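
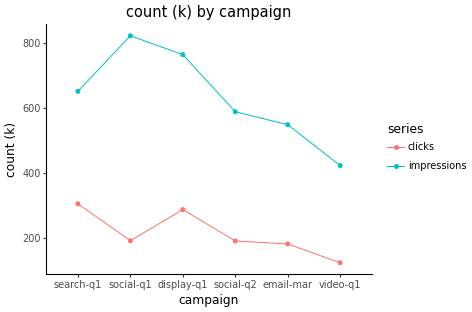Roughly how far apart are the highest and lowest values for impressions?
≈ 400

Max social-q1 ≈ 800, min video-q1 ≈ 400; range ≈ 400.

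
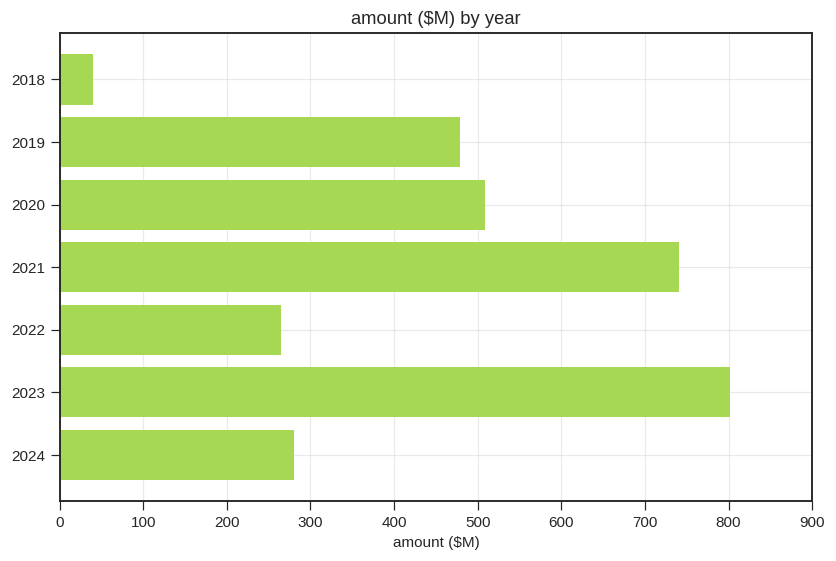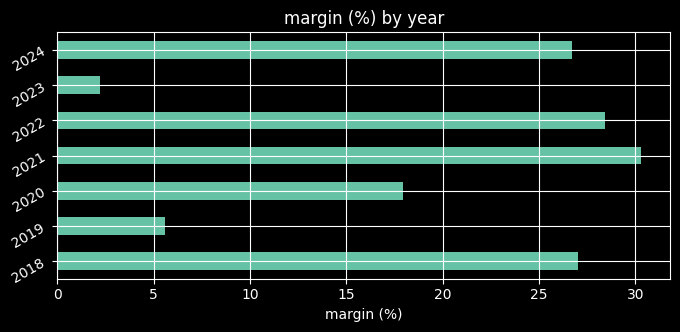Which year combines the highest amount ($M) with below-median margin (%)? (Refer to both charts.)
2023

Chart 2 median margin (%) ≈ 25; below-median years: 2019, 2020, 2023. Among those, 2023 has the highest amount ($M) (≈ 800).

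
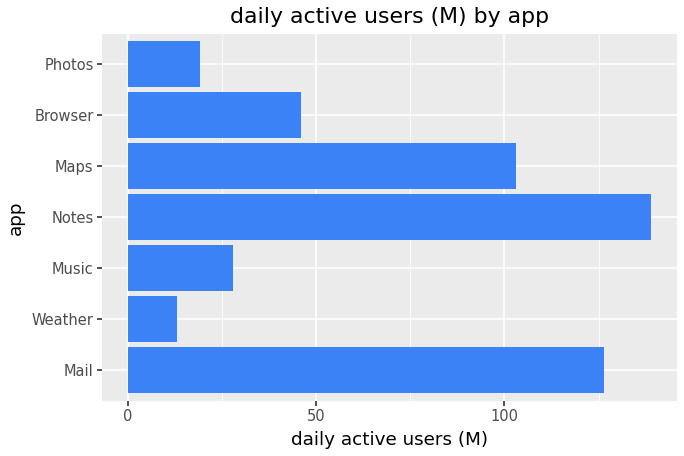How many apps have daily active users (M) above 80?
3

Above 80: Mail, Notes, Maps.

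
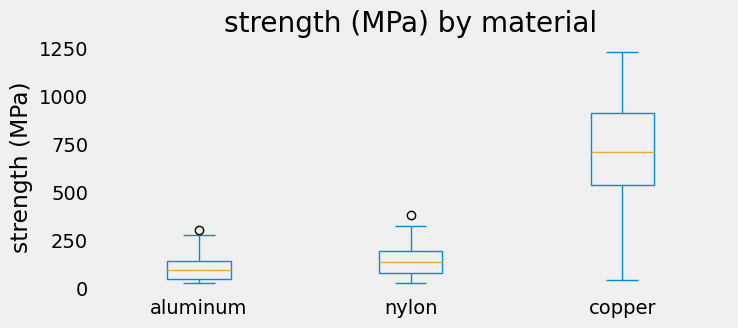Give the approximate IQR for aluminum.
Q3 ≈ 100, Q1 ≈ 0; IQR ≈ 100.

≈ 100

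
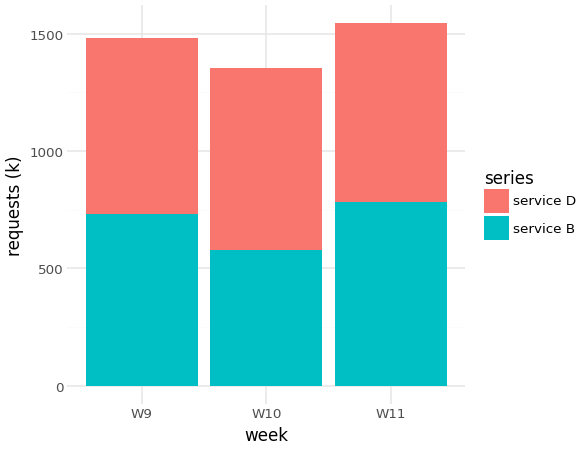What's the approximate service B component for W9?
≈ 800

service B top ≈ 800, bottom ≈ 0; segment ≈ 800.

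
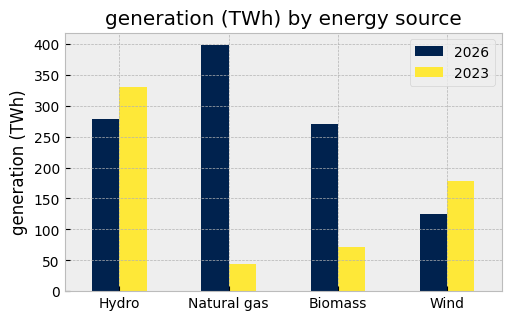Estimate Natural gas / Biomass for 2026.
Natural gas ≈ 400, Biomass ≈ 250; 400/250 ≈ 1.6.

≈ 1.6×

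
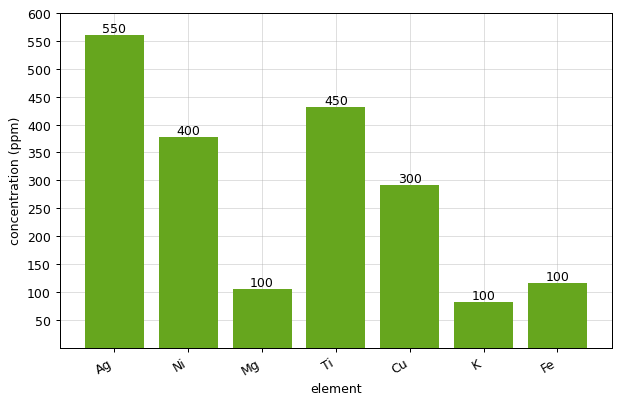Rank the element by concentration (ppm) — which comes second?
Top 3: Ag ≈ 550, Ti ≈ 450, Ni ≈ 400.

Ti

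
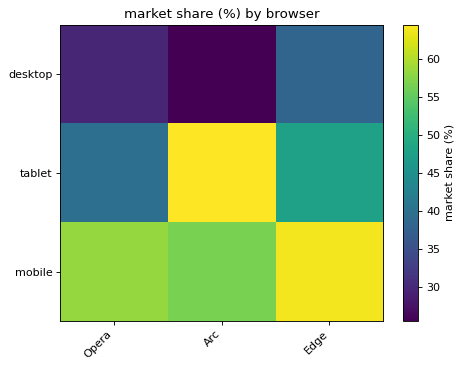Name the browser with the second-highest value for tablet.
Top 3 for tablet: Arc ≈ 65, Edge ≈ 50, Opera ≈ 40.

Edge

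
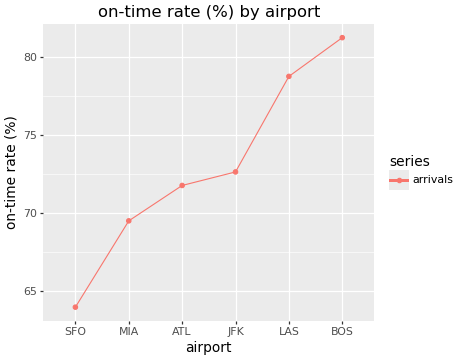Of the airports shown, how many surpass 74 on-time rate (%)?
Above 74: LAS, BOS.

2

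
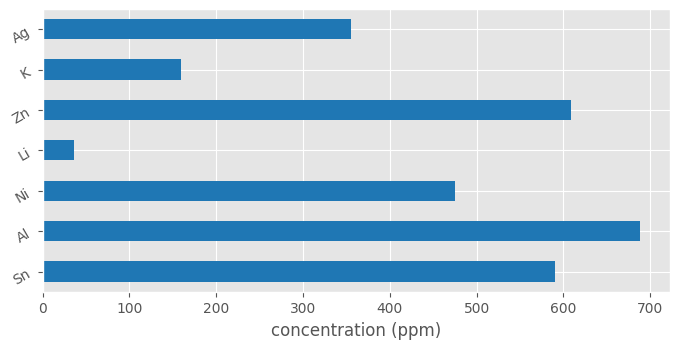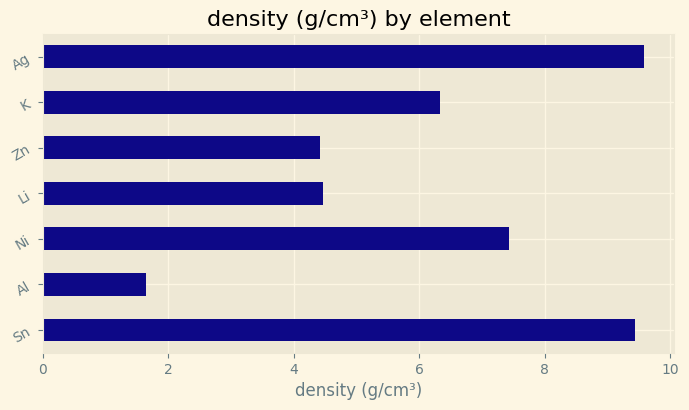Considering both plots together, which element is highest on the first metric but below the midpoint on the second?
Chart 2 median density (g/cm³) ≈ 6; below-median elements: Al, Li, Zn. Among those, Al has the highest concentration (ppm) (≈ 700).

Al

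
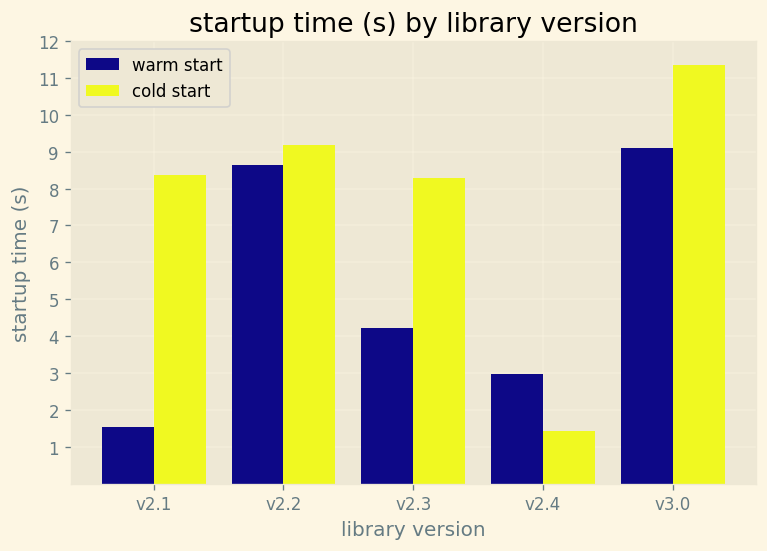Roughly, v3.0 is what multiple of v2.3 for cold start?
v3.0 ≈ 11, v2.3 ≈ 8; 11/8 ≈ 1.38.

≈ 1.38×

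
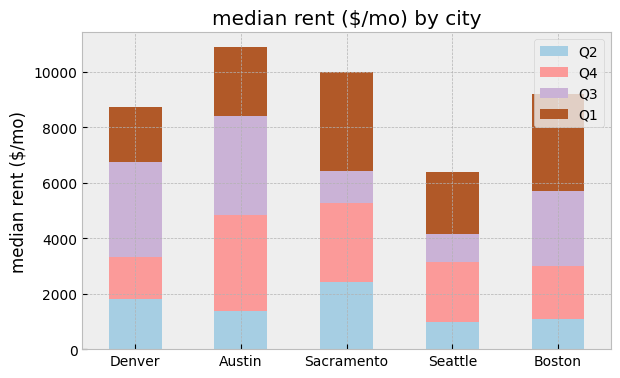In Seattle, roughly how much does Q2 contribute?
≈ 1000

Q2 top ≈ 1000, bottom ≈ 0; segment ≈ 1000.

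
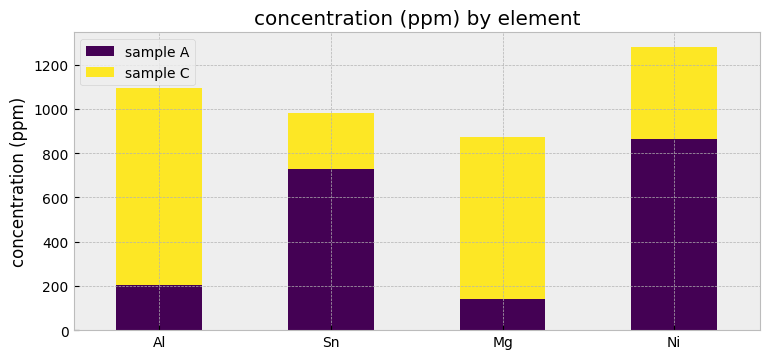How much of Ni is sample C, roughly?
≈ 400

sample C top ≈ 1200, bottom ≈ 800; segment ≈ 400.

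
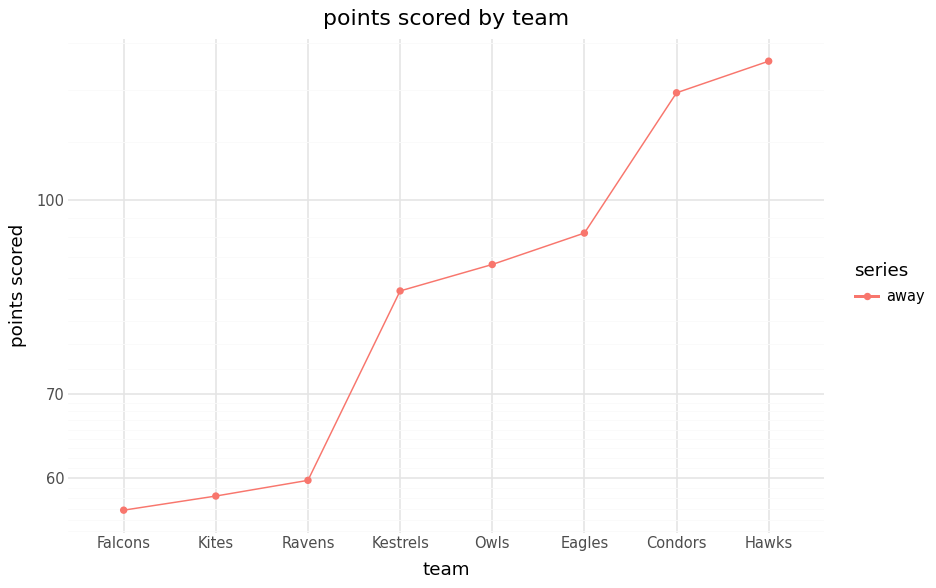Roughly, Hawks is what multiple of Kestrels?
Hawks ≈ 130, Kestrels ≈ 80; 130/80 ≈ 1.62.

≈ 1.62×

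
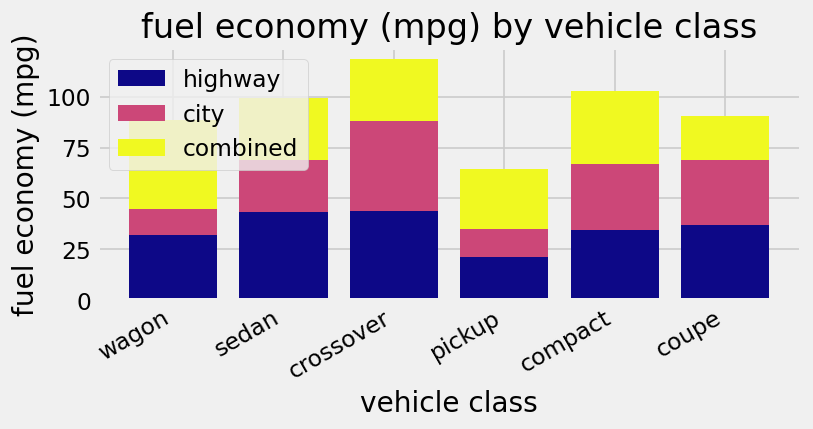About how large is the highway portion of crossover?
≈ 40

highway top ≈ 40, bottom ≈ 0; segment ≈ 40.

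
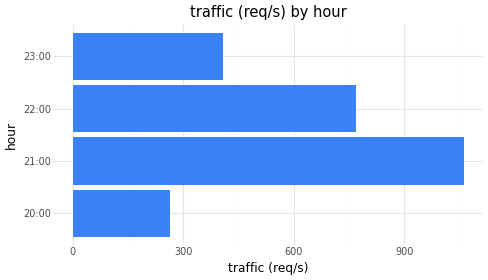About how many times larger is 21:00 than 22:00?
21:00 ≈ 1100, 22:00 ≈ 800; 1100/800 ≈ 1.38.

≈ 1.38×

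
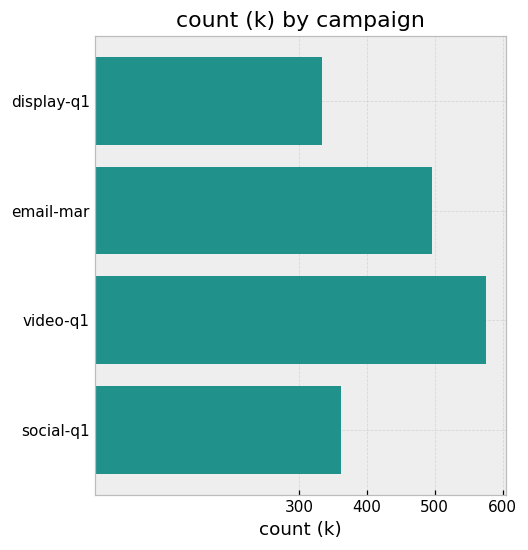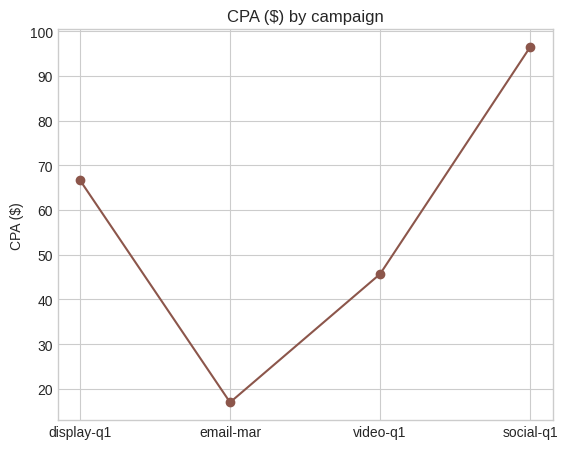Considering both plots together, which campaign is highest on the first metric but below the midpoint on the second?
Chart 2 median CPA ($) ≈ 60; below-median campaigns: email-mar, video-q1. Among those, video-q1 has the highest count (k) (≈ 600).

video-q1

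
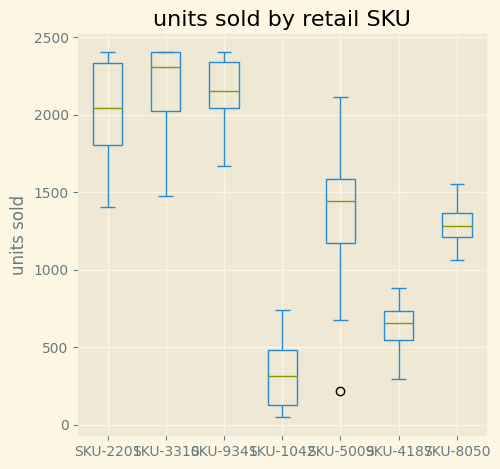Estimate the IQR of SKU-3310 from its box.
Q3 ≈ 2400, Q1 ≈ 2000; IQR ≈ 400.

≈ 400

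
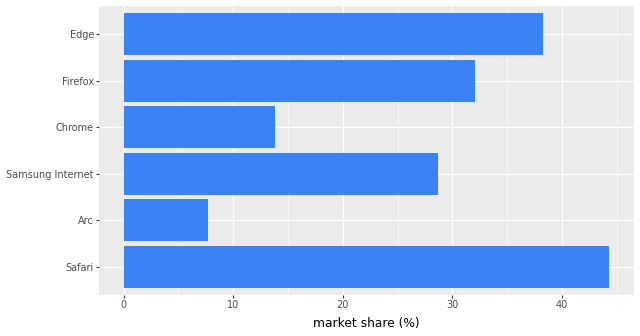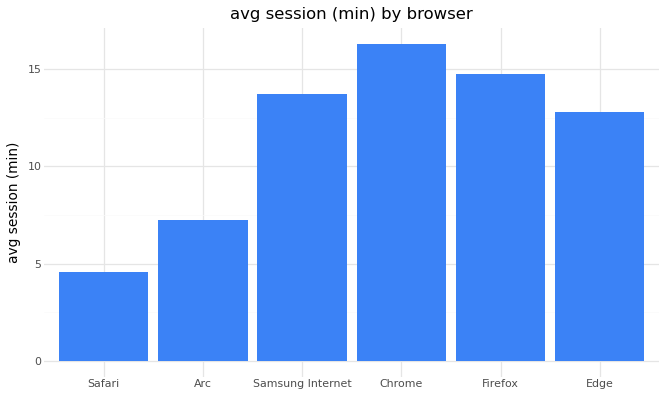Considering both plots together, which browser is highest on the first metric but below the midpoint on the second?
Chart 2 median avg session (min) ≈ 14; below-median browsers: Safari, Arc, Edge. Among those, Safari has the highest market share (%) (≈ 45).

Safari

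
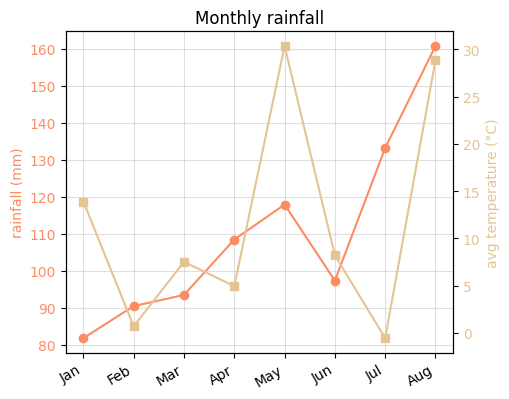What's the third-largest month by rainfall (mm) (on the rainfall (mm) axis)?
May

Top 4 (on the rainfall (mm) axis): Aug ≈ 160, Jul ≈ 130, May ≈ 120, Apr ≈ 110.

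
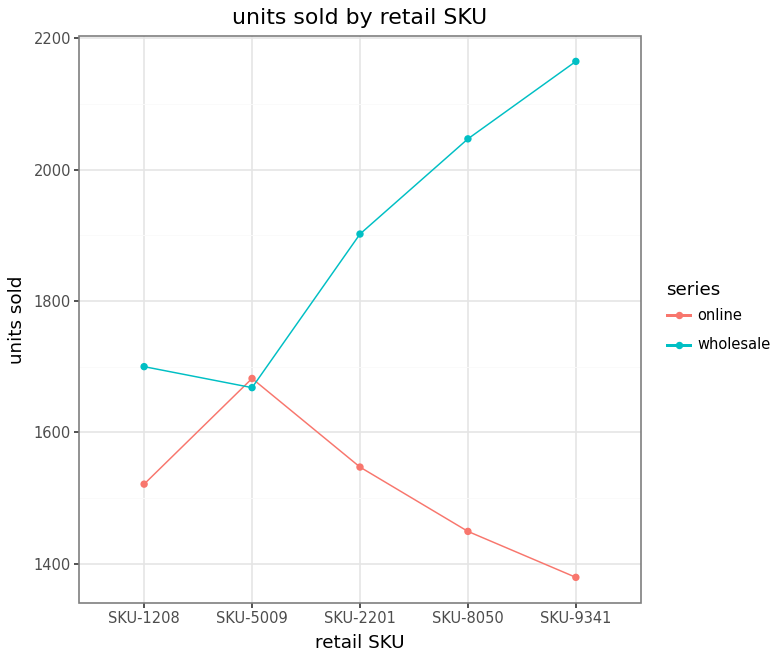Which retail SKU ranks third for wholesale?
SKU-2201

Top 4 for wholesale: SKU-9341 ≈ 2200, SKU-8050 ≈ 2000, SKU-2201 ≈ 1900, SKU-1208 ≈ 1700.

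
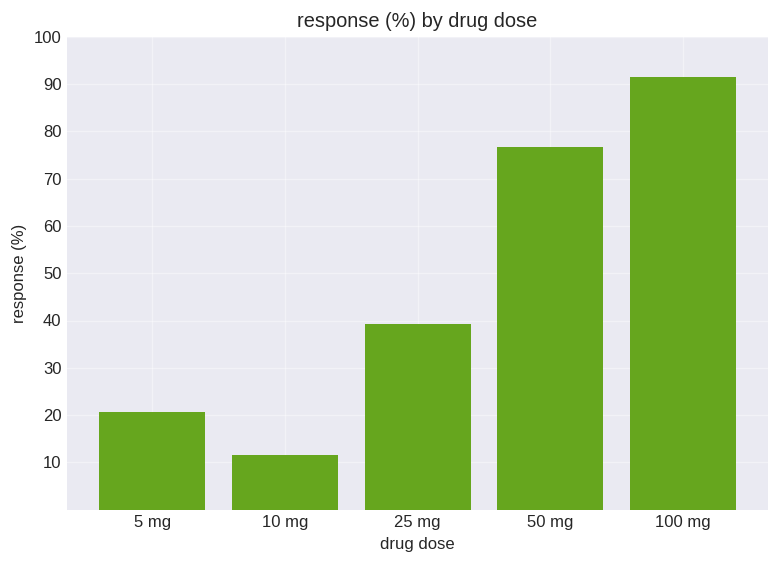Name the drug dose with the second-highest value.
50 mg

Top 3: 100 mg ≈ 90, 50 mg ≈ 80, 25 mg ≈ 40.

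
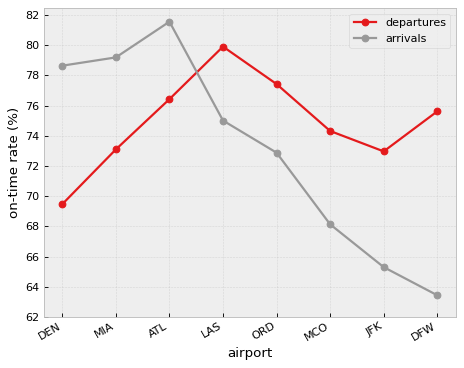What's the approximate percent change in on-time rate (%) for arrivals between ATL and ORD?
≈ -12.2%

ATL ≈ 82, ORD ≈ 72; (72 − 82) / 82 ≈ -12.2%.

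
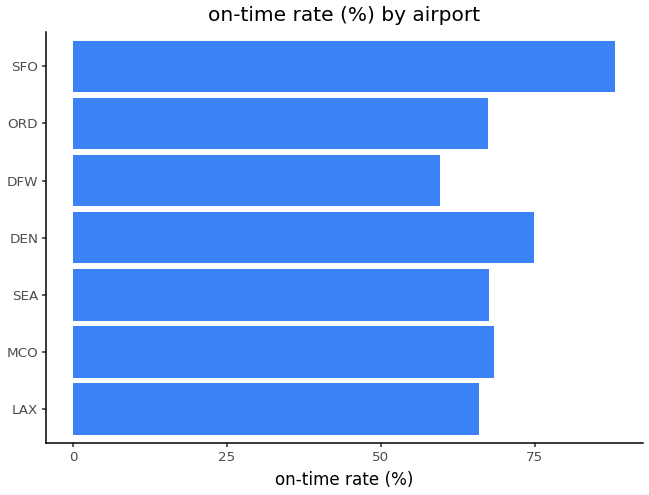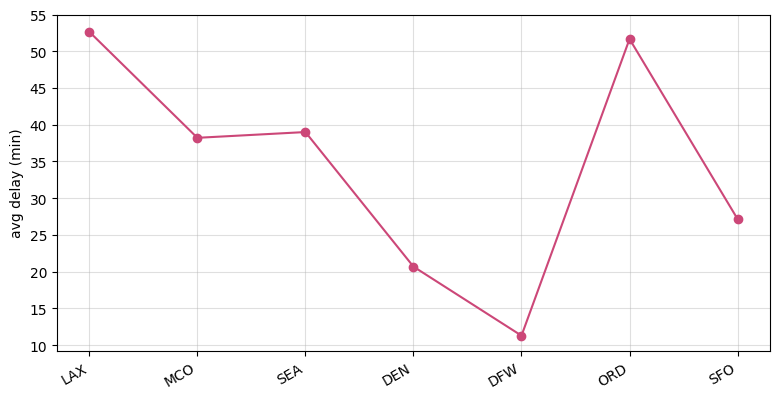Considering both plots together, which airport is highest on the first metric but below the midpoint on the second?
SFO

Chart 2 median avg delay (min) ≈ 40; below-median airports: DEN, DFW, SFO. Among those, SFO has the highest on-time rate (%) (≈ 90).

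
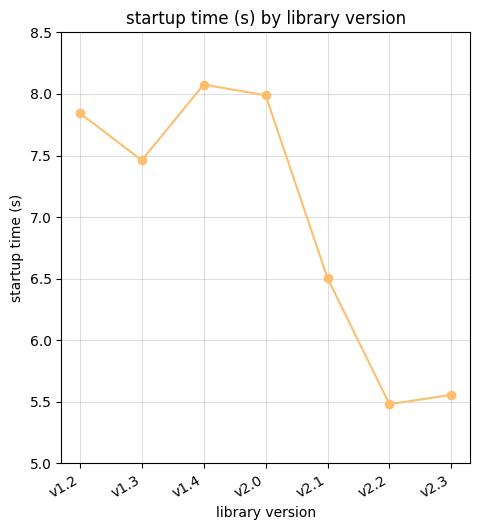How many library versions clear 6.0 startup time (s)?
5

Above 6.0: v1.2, v1.3, v1.4, v2.0, v2.1.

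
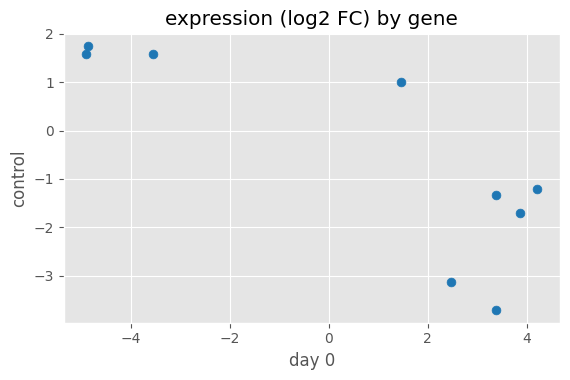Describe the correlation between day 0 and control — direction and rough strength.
Points are negatively correlated; strong (|r| ≈ 0.8).

negative, strong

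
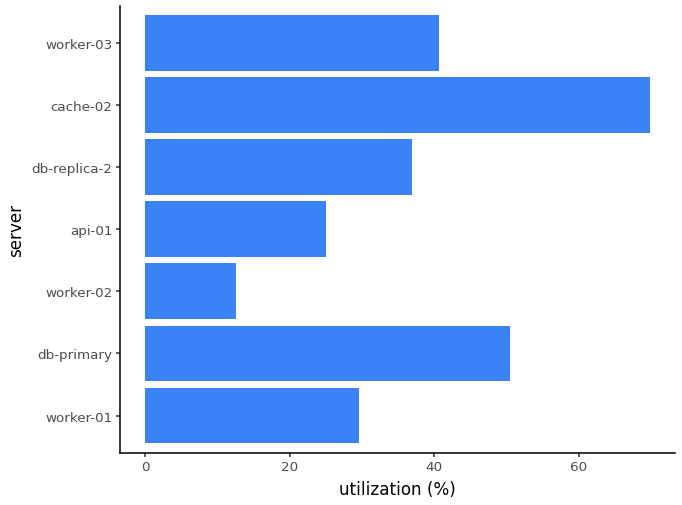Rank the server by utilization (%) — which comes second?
Top 3: cache-02 ≈ 70, db-primary ≈ 50, worker-03 ≈ 40.

db-primary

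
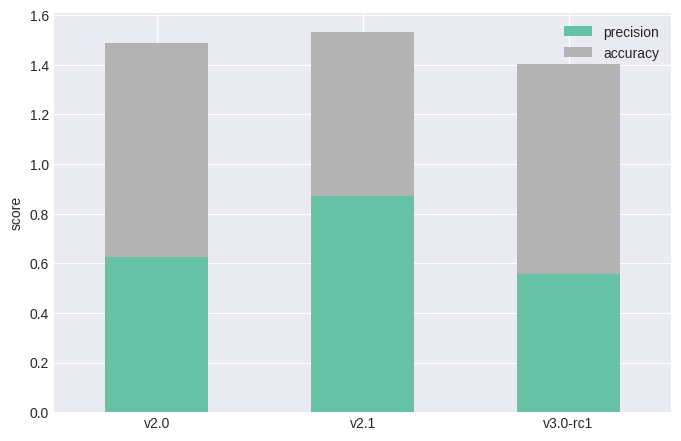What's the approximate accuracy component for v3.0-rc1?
≈ 0.8

accuracy top ≈ 1.4, bottom ≈ 0.6; segment ≈ 0.8.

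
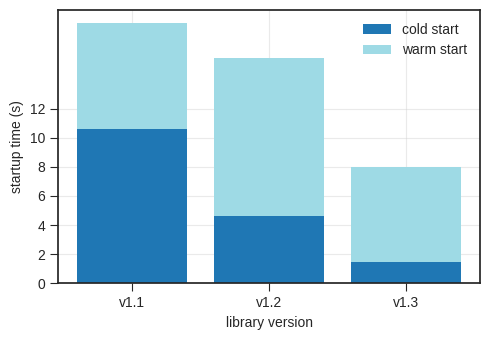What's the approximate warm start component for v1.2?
warm start top ≈ 16, bottom ≈ 4; segment ≈ 12.

≈ 12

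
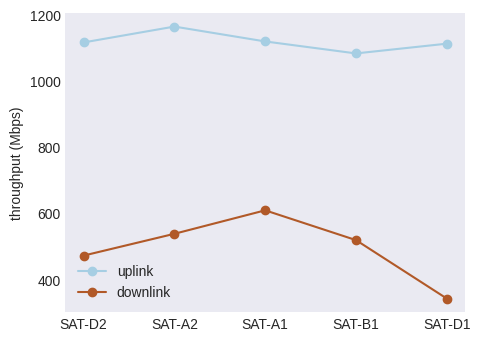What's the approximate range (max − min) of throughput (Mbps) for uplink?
≈ 100

Max SAT-A2 ≈ 1200, min SAT-B1 ≈ 1100; range ≈ 100.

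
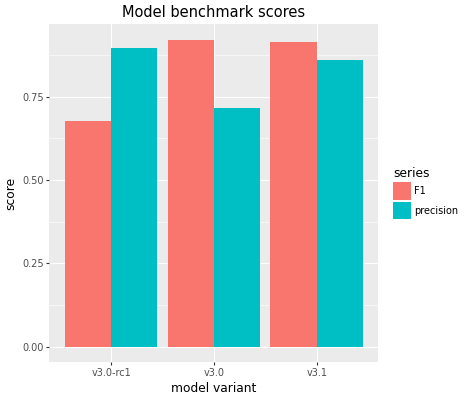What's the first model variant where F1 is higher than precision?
v3.0-rc1: F1 ≈ 0.7 vs precision ≈ 0.9 (not yet); v3.0: F1 ≈ 0.9 vs precision ≈ 0.7 (first crossover).

v3.0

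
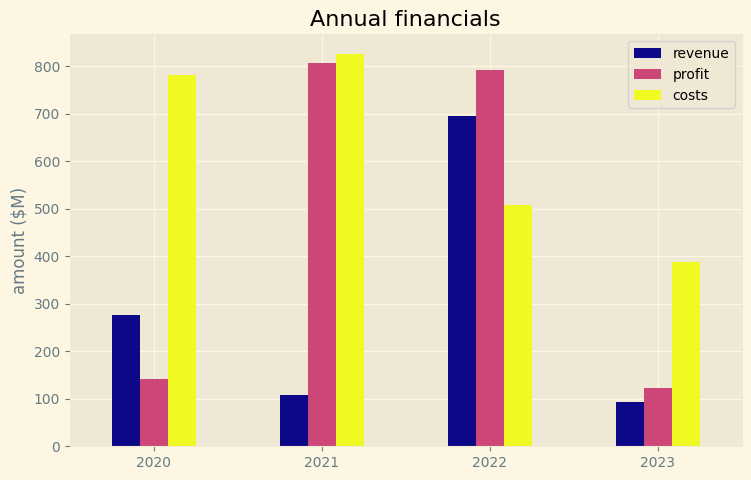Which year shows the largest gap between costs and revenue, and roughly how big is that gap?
2021: costs ≈ 800, revenue ≈ 100 → gap ≈ 700. Next-largest (2020) is only ≈ 500.

2021, ≈ 700 $M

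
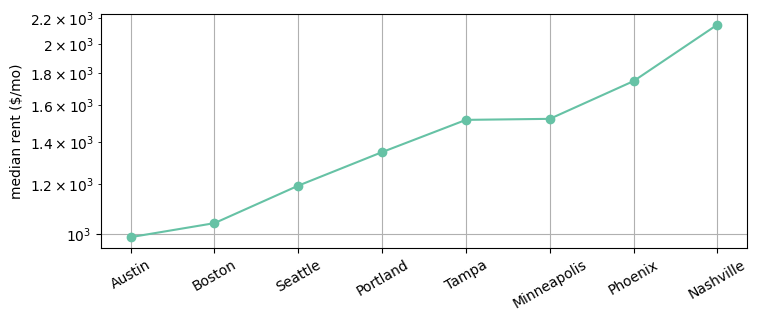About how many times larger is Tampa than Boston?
Tampa ≈ 1500, Boston ≈ 1000; 1500/1000 ≈ 1.5.

≈ 1.5×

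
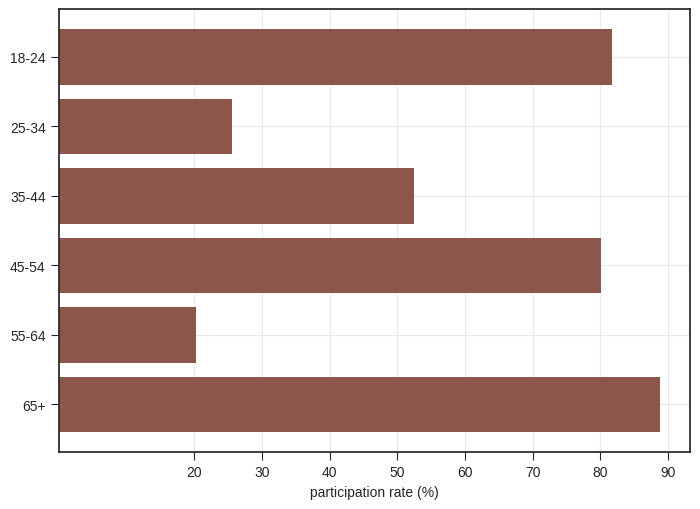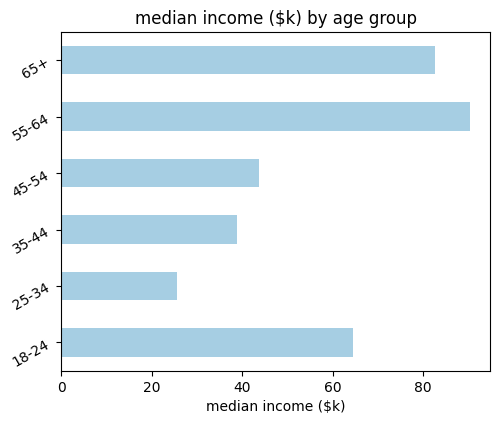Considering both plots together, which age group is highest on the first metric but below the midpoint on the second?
Chart 2 median median income ($k) ≈ 50; below-median age groups: 25-34, 35-44, 45-54. Among those, 45-54 has the highest participation rate (%) (≈ 80).

45-54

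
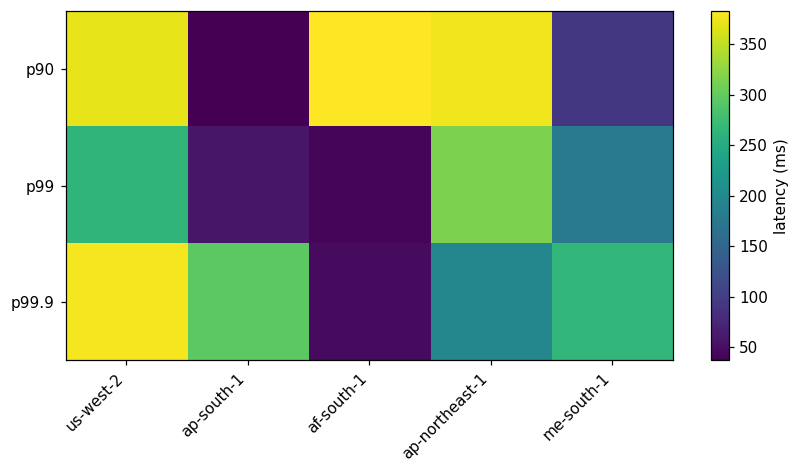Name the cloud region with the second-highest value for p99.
us-west-2

Top 3 for p99: ap-northeast-1 ≈ 300, us-west-2 ≈ 250, me-south-1 ≈ 200.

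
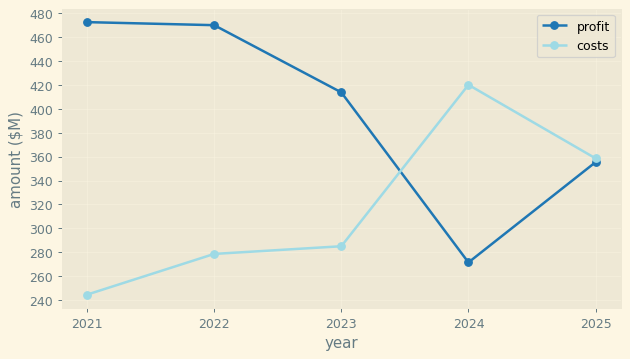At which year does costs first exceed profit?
2024

2023: costs ≈ 280 vs profit ≈ 420 (not yet); 2024: costs ≈ 420 vs profit ≈ 280 (first crossover).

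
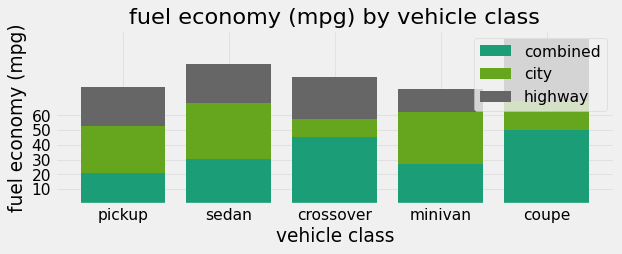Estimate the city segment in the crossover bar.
≈ 10

city top ≈ 60, bottom ≈ 50; segment ≈ 10.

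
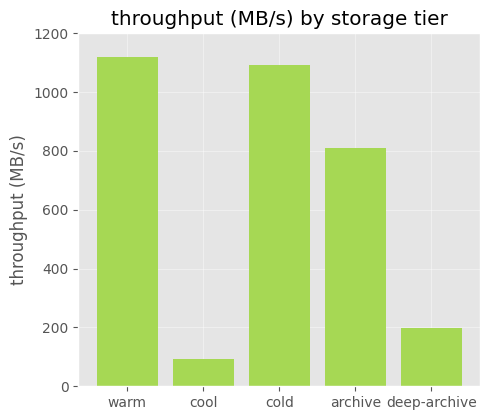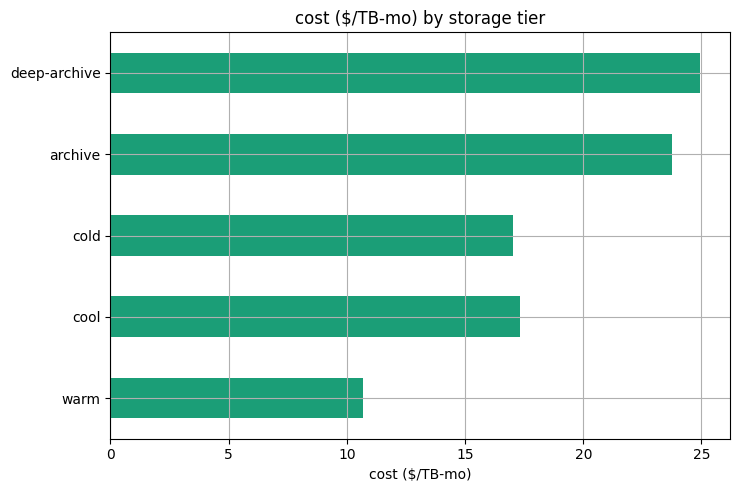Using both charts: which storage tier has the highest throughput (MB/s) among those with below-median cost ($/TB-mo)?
Chart 2 median cost ($/TB-mo) ≈ 15; below-median storage tiers: warm, cold. Among those, warm has the highest throughput (MB/s) (≈ 1200).

warm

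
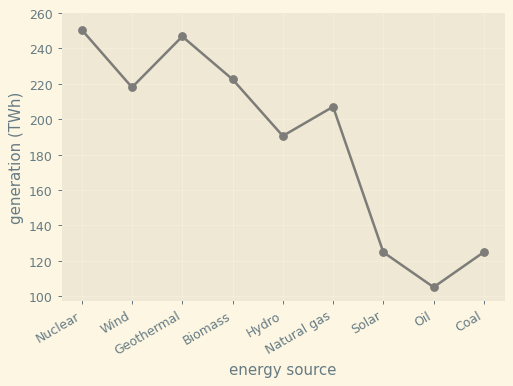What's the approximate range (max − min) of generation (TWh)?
Max Nuclear ≈ 260, min Oil ≈ 100; range ≈ 160.

≈ 160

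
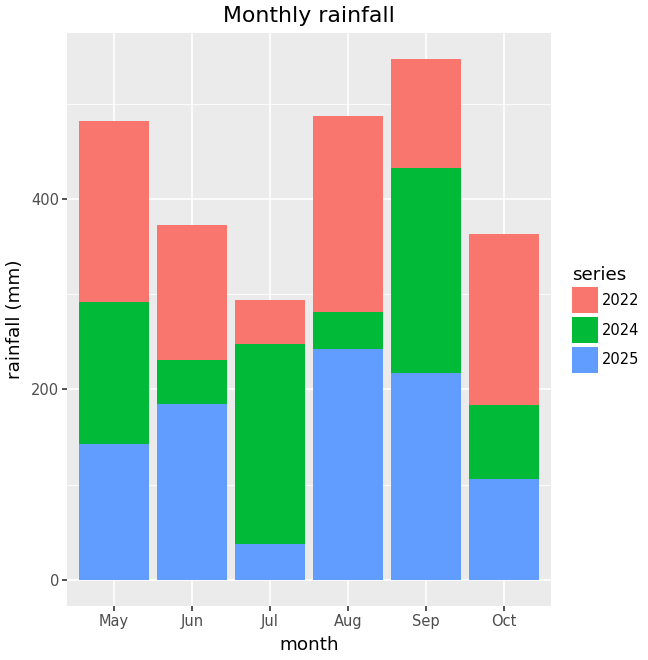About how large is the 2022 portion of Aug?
≈ 200

2022 top ≈ 500, bottom ≈ 300; segment ≈ 200.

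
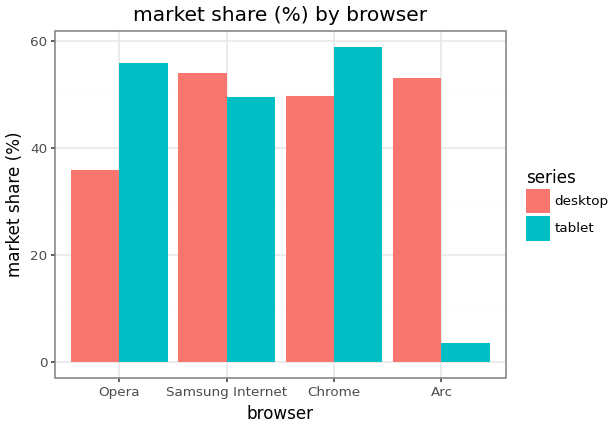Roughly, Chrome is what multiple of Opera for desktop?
Chrome ≈ 50, Opera ≈ 35; 50/35 ≈ 1.43.

≈ 1.43×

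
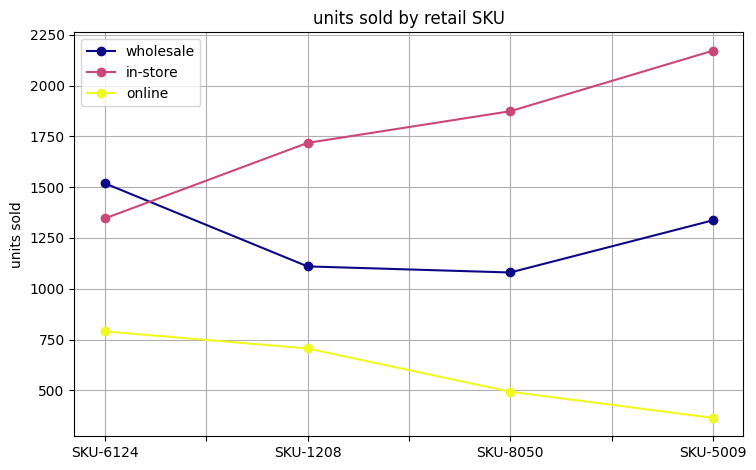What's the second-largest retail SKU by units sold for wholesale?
Top 3 for wholesale: SKU-6124 ≈ 1600, SKU-5009 ≈ 1400, SKU-1208 ≈ 1200.

SKU-5009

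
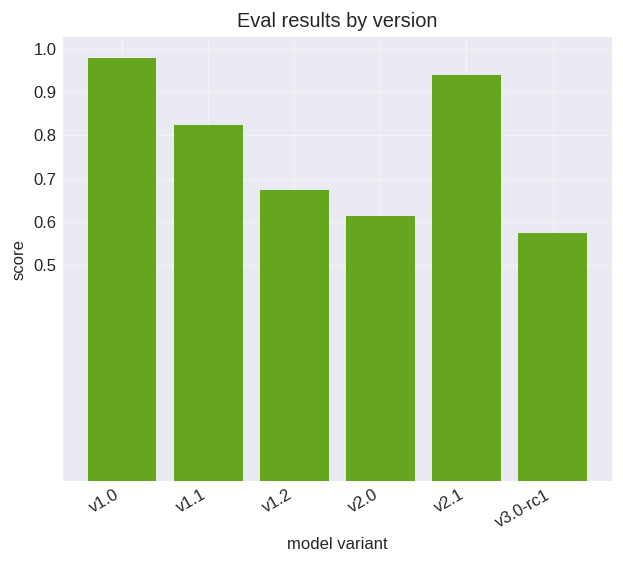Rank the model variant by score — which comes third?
Top 4: v1.0 ≈ 1.0, v2.1 ≈ 0.9, v1.1 ≈ 0.8, v1.2 ≈ 0.7.

v1.1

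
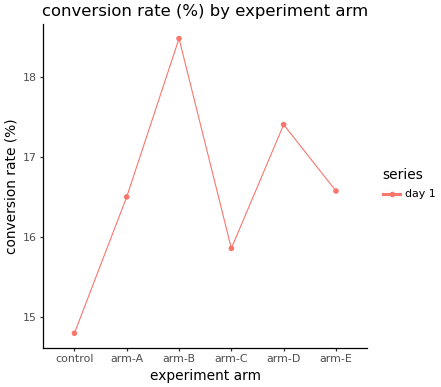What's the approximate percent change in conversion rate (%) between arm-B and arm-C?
arm-B ≈ 18.5, arm-C ≈ 16.0; (16.0 − 18.5) / 18.5 ≈ -13.5%.

≈ -13.5%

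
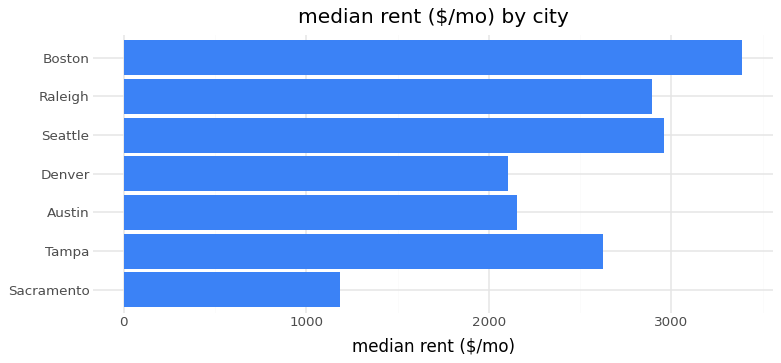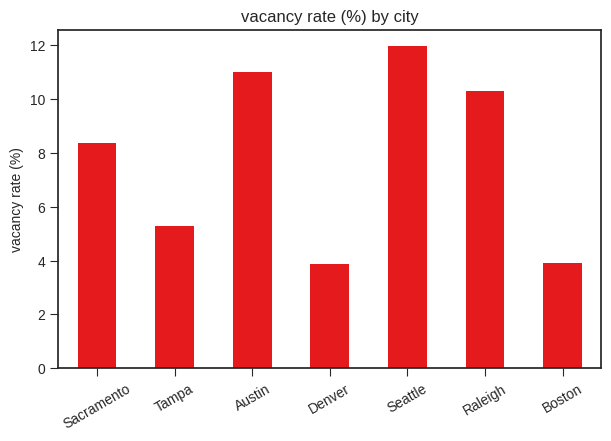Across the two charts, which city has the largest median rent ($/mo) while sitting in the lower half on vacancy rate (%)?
Boston

Chart 2 median vacancy rate (%) ≈ 8; below-median cities: Tampa, Denver, Boston. Among those, Boston has the highest median rent ($/mo) (≈ 3500).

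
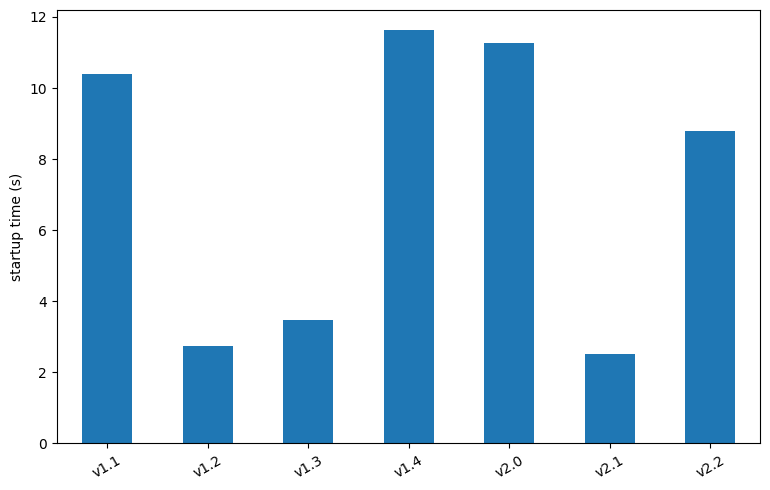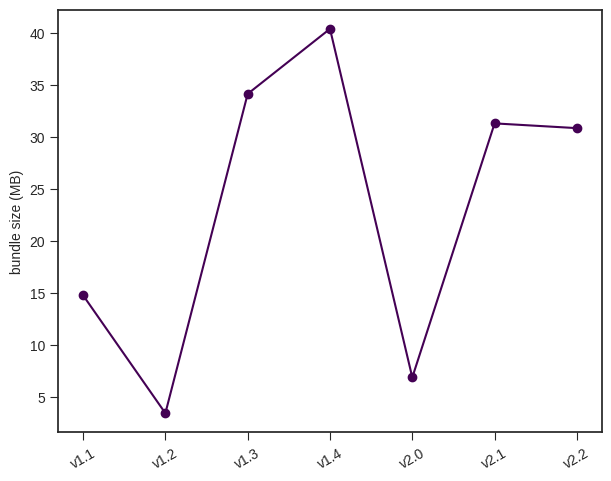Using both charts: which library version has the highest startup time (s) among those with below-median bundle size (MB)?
Chart 2 median bundle size (MB) ≈ 30; below-median library versions: v1.1, v1.2, v2.0. Among those, v2.0 has the highest startup time (s) (≈ 12).

v2.0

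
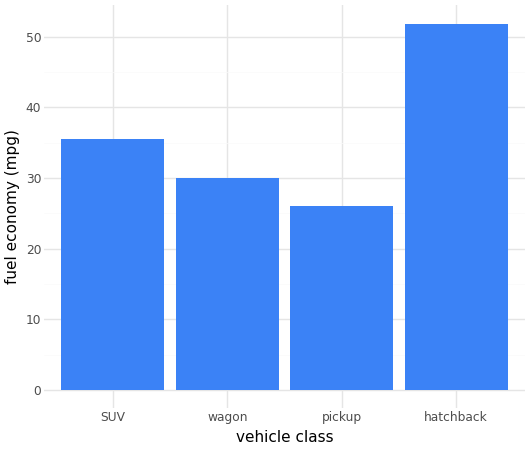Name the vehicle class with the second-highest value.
Top 3: hatchback ≈ 50, SUV ≈ 35, wagon ≈ 30.

SUV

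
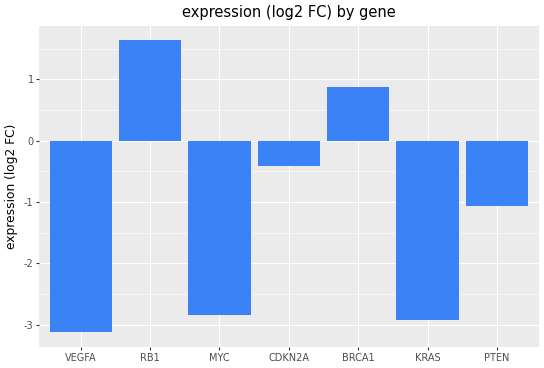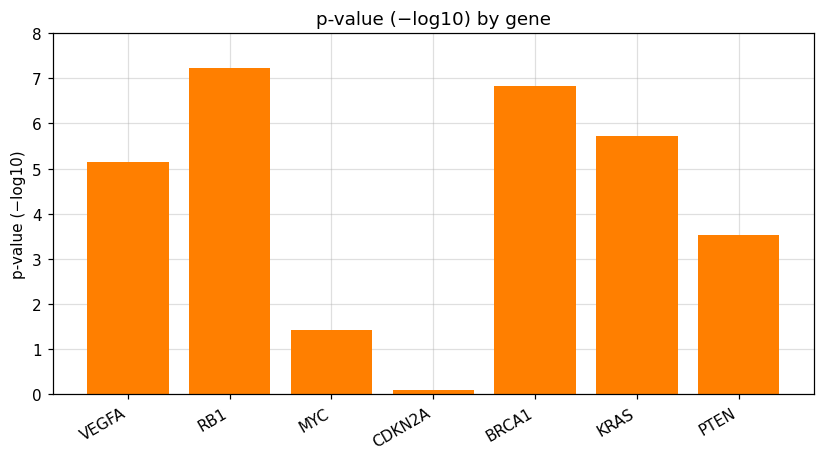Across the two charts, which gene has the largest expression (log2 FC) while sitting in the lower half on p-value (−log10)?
Chart 2 median p-value (−log10) ≈ 5; below-median genes: MYC, CDKN2A, PTEN. Among those, CDKN2A has the highest expression (log2 FC) (≈ -0.4).

CDKN2A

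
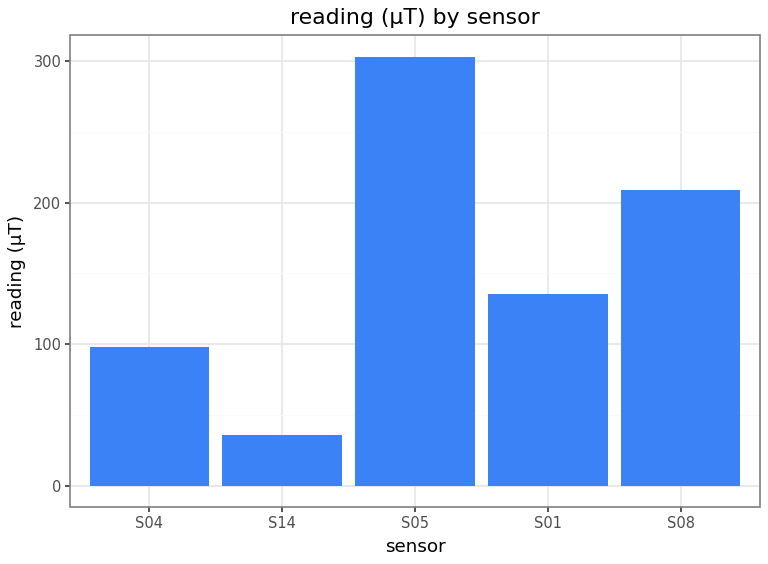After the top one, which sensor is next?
Top 3: S05 ≈ 300, S08 ≈ 200, S01 ≈ 150.

S08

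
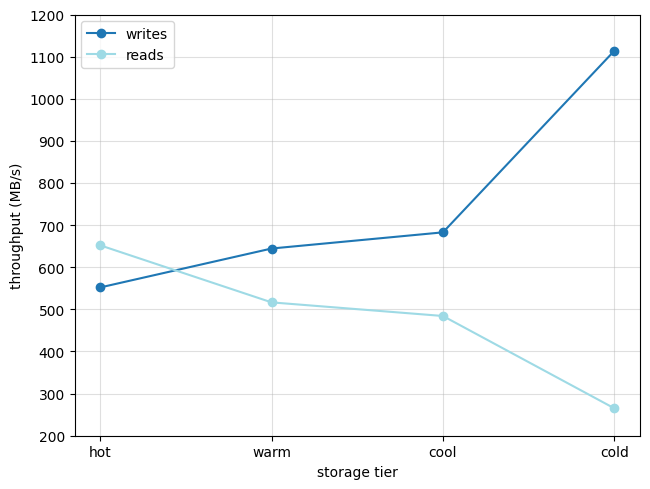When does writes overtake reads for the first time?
warm

hot: writes ≈ 600 vs reads ≈ 700 (not yet); warm: writes ≈ 600 vs reads ≈ 500 (first crossover).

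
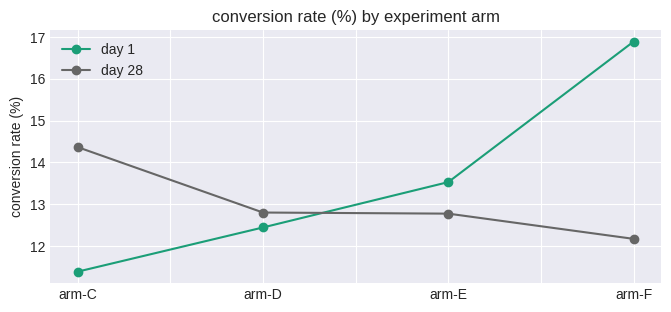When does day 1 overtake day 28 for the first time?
arm-D: day 1 ≈ 12.5 vs day 28 ≈ 13.0 (not yet); arm-E: day 1 ≈ 13.5 vs day 28 ≈ 13.0 (first crossover).

arm-E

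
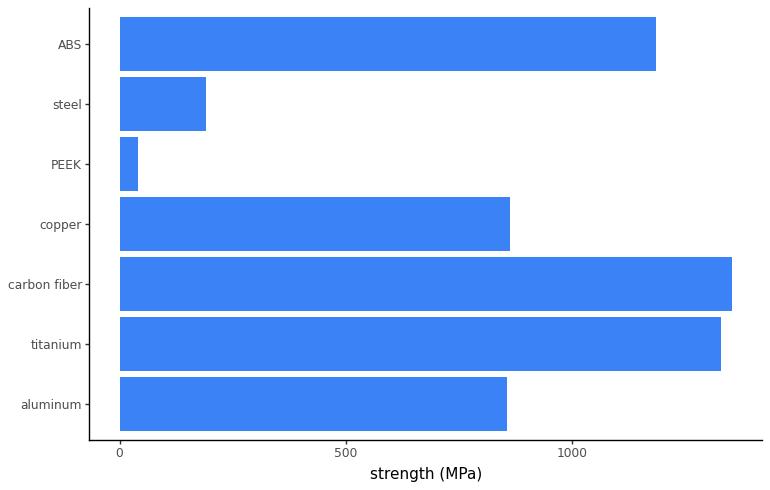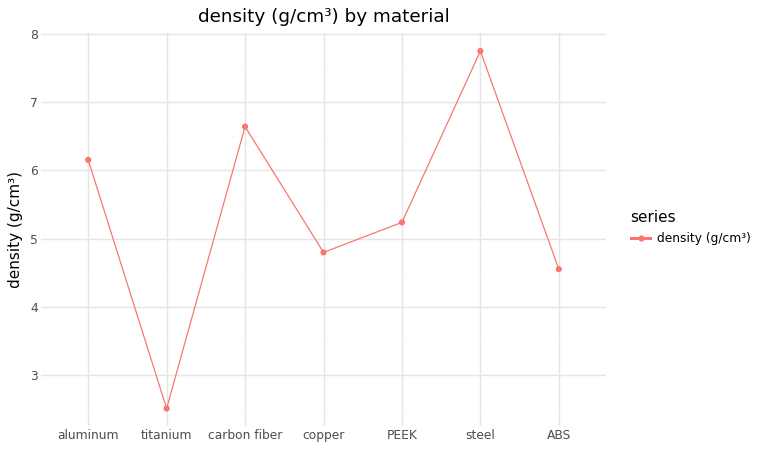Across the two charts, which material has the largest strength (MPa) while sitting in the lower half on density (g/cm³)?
titanium

Chart 2 median density (g/cm³) ≈ 5; below-median materials: titanium, copper, ABS. Among those, titanium has the highest strength (MPa) (≈ 1400).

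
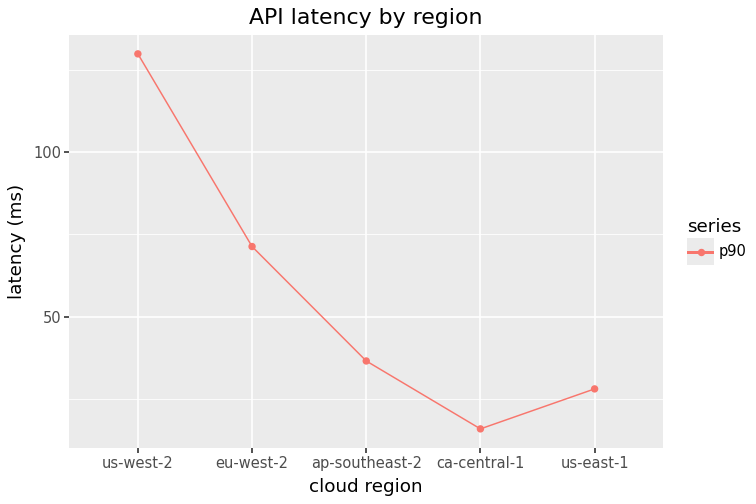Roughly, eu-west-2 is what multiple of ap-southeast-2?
eu-west-2 ≈ 70, ap-southeast-2 ≈ 40; 70/40 ≈ 1.75.

≈ 1.75×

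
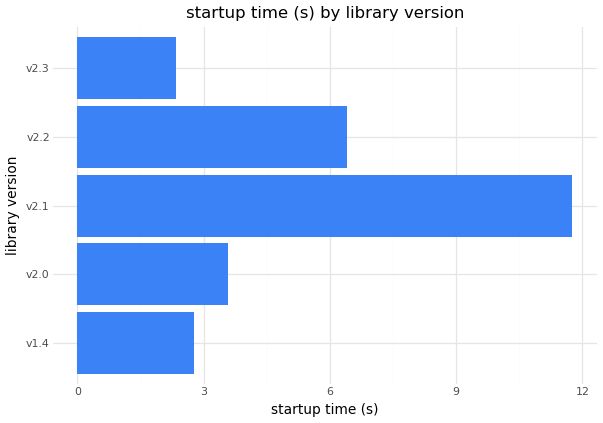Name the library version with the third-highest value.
v2.0

Top 4: v2.1 ≈ 12, v2.2 ≈ 6, v2.0 ≈ 4, v1.4 ≈ 3.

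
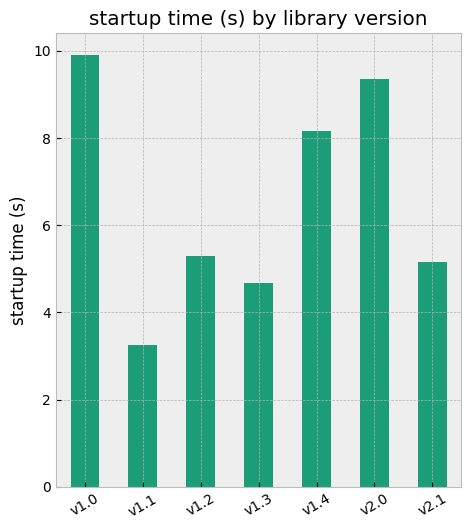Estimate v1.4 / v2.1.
≈ 1.6×

v1.4 ≈ 8, v2.1 ≈ 5; 8/5 ≈ 1.6.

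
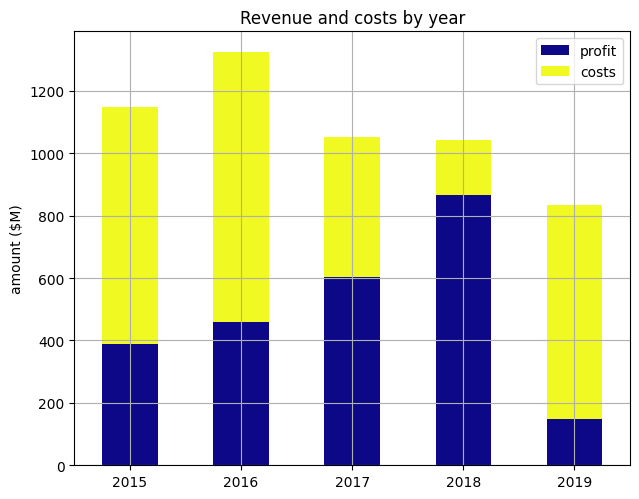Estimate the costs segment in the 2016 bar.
costs top ≈ 1400, bottom ≈ 400; segment ≈ 1000.

≈ 1000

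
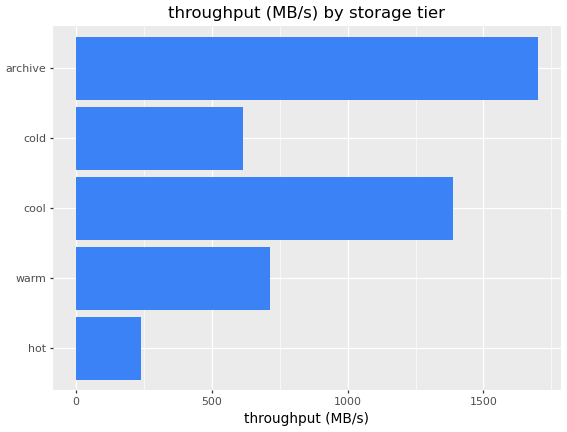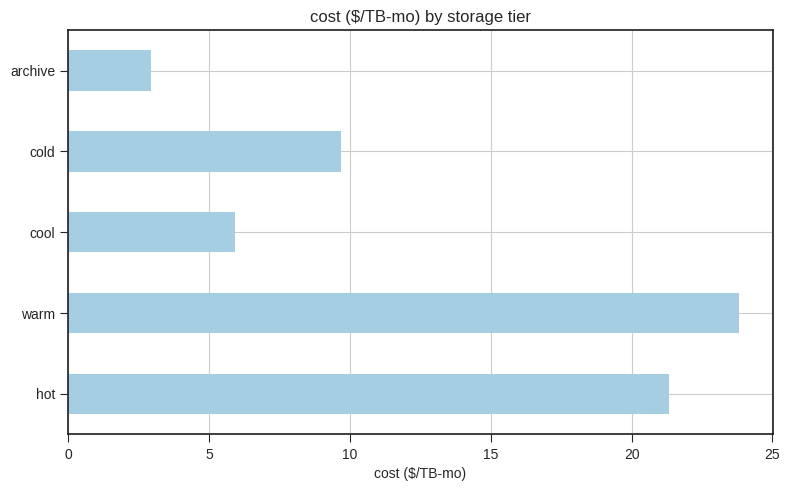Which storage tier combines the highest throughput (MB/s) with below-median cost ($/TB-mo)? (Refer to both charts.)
archive

Chart 2 median cost ($/TB-mo) ≈ 10; below-median storage tiers: cool, archive. Among those, archive has the highest throughput (MB/s) (≈ 1800).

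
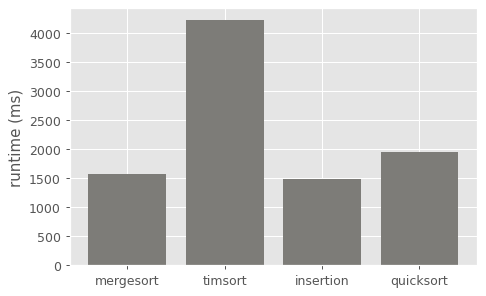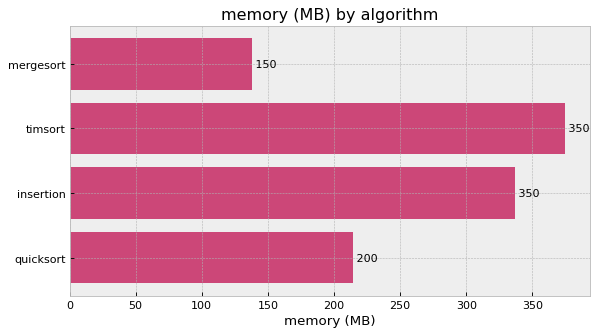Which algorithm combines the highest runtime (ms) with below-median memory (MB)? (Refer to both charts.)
Chart 2 median memory (MB) ≈ 300; below-median algorithms: mergesort, quicksort. Among those, quicksort has the highest runtime (ms) (≈ 2000).

quicksort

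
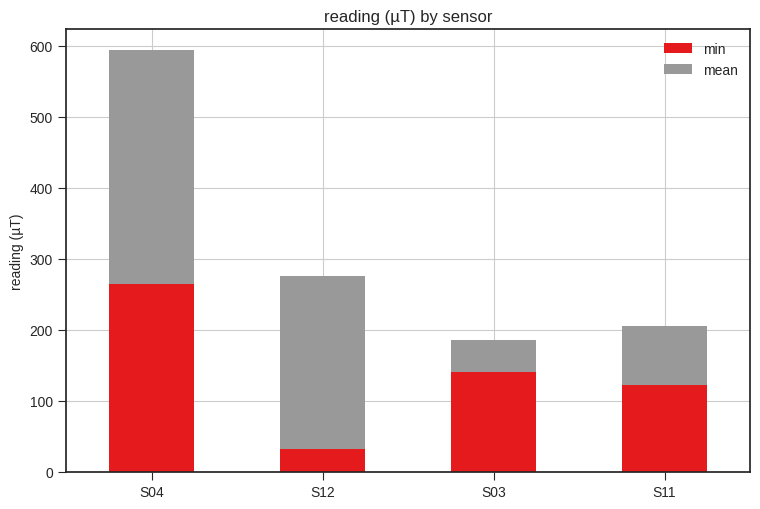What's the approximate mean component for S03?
mean top ≈ 200, bottom ≈ 150; segment ≈ 50.

≈ 50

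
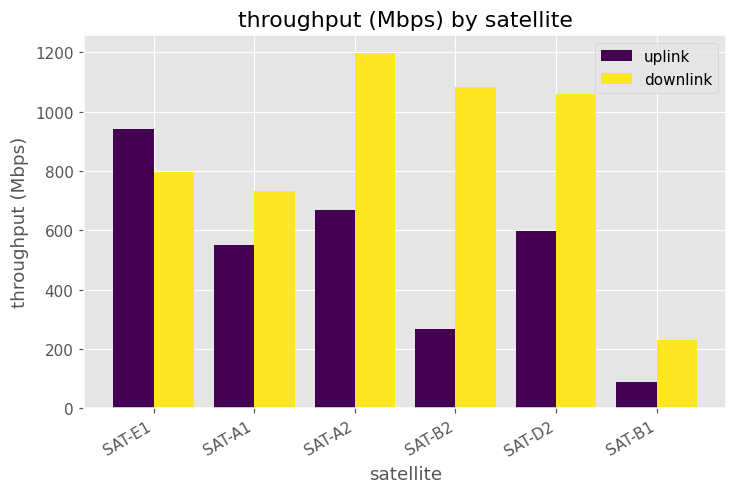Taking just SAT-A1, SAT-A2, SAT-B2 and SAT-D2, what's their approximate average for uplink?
≈ 525

(500 + 700 + 300 + 600) / 4 ≈ 525.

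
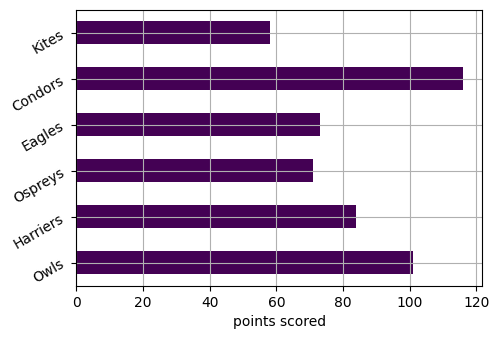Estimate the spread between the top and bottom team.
Max Condors ≈ 120, min Kites ≈ 60; range ≈ 60.

≈ 60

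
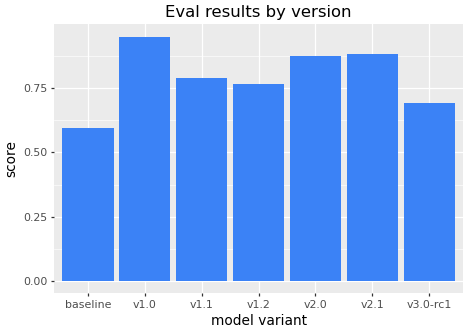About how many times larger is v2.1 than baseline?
≈ 1.5×

v2.1 ≈ 0.9, baseline ≈ 0.6; 0.9/0.6 ≈ 1.5.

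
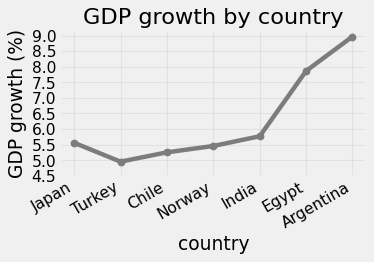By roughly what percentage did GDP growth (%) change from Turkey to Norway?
Turkey ≈ 5.0, Norway ≈ 5.5; (5.5 − 5.0) / 5.0 ≈ +10%.

≈ +10%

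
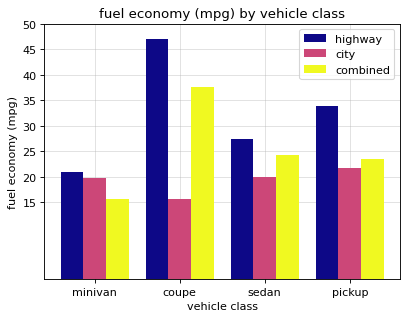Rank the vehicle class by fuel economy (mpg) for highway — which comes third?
Top 4 for highway: coupe ≈ 45, pickup ≈ 35, sedan ≈ 25, minivan ≈ 20.

sedan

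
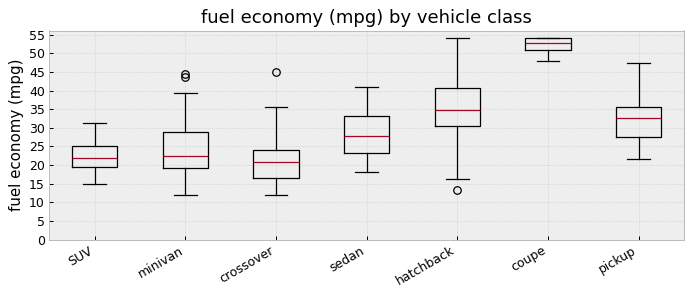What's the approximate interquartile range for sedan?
Q3 ≈ 35, Q1 ≈ 25; IQR ≈ 10.

≈ 10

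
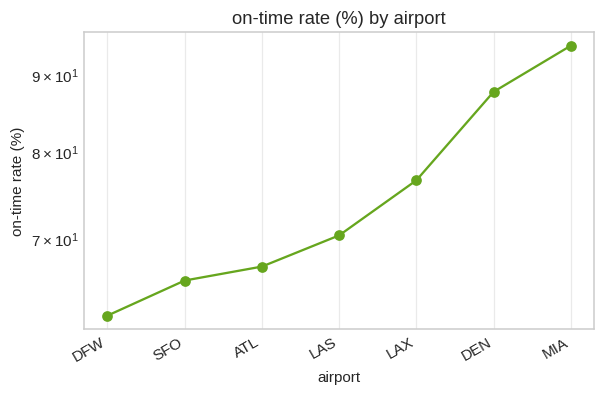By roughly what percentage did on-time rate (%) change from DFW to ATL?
≈ +8.3%

DFW ≈ 60, ATL ≈ 65; (65 − 60) / 60 ≈ +8.3%.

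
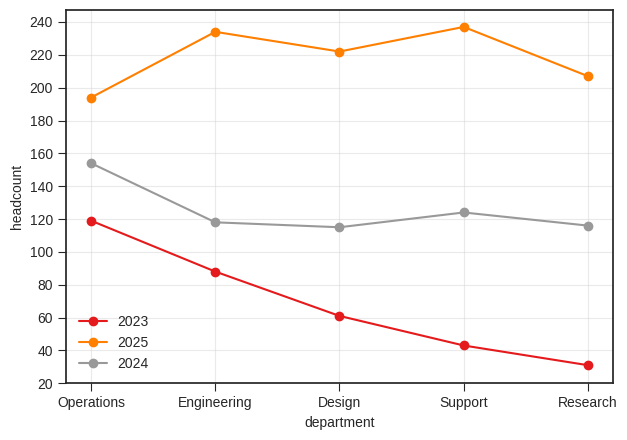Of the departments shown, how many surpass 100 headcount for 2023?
Above 100: Operations.

1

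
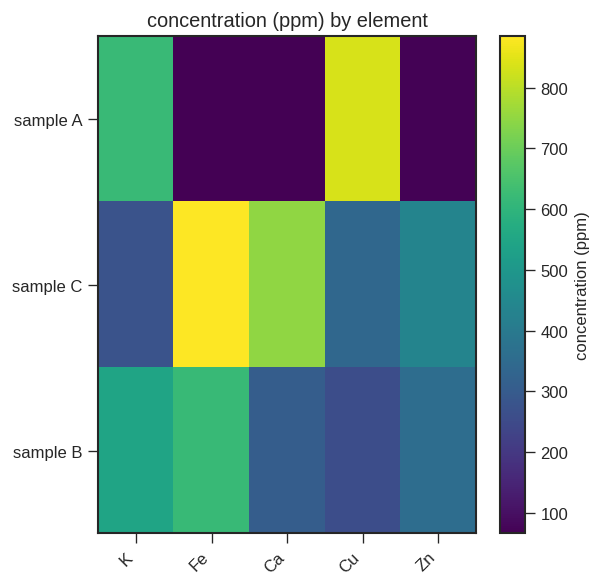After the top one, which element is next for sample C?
Top 3 for sample C: Fe ≈ 900, Ca ≈ 700, Zn ≈ 400.

Ca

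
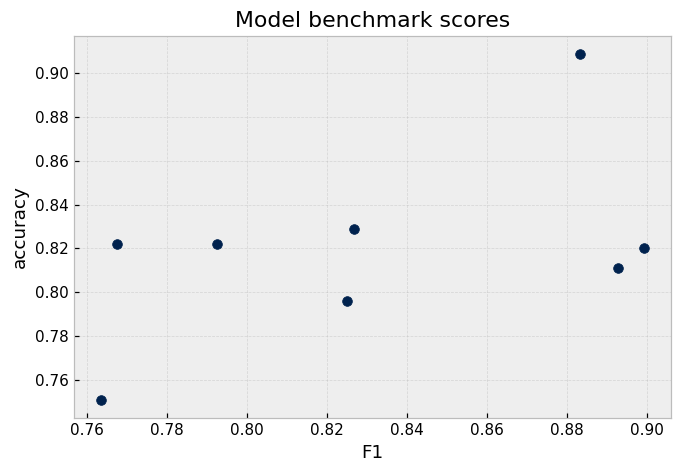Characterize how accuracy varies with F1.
Points are positively correlated; moderate (|r| ≈ 0.5).

positive, moderate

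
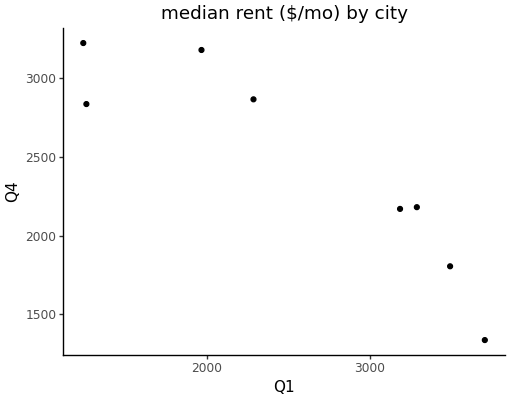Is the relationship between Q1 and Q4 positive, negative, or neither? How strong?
Points are negatively correlated; strong (|r| ≈ 0.9).

negative, strong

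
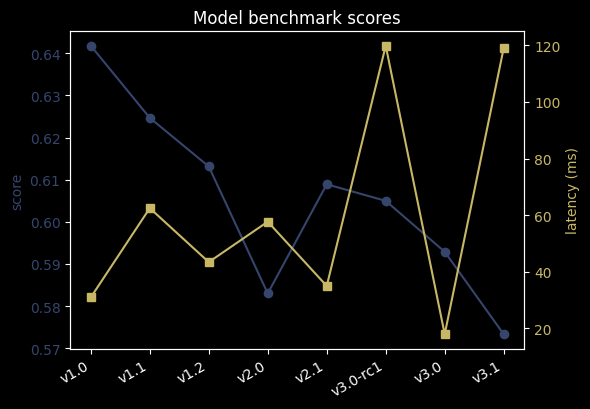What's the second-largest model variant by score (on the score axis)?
Top 3 (on the score axis): v1.0 ≈ 0.64, v1.1 ≈ 0.62, v1.2 ≈ 0.61.

v1.1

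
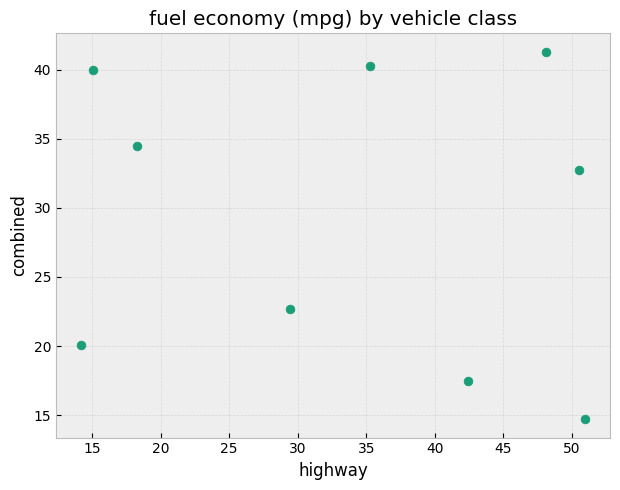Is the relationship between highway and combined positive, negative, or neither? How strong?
no clear correlation

Points are roughly uncorrelated; weak (|r| ≈ 0.1).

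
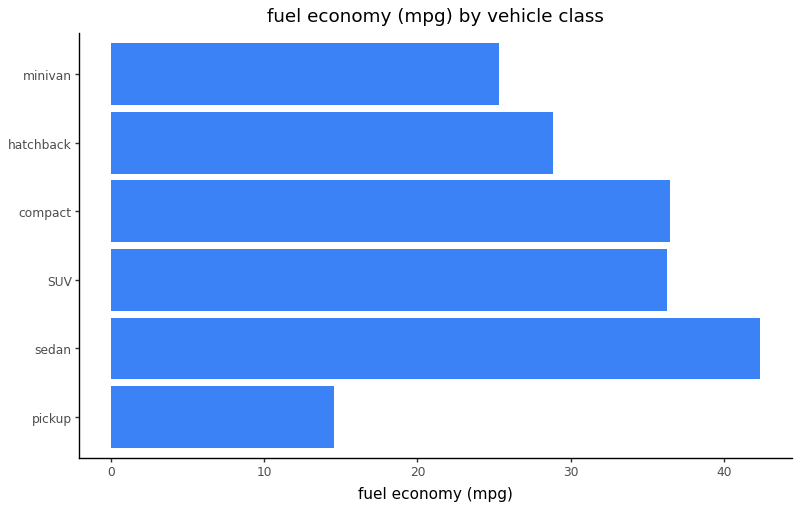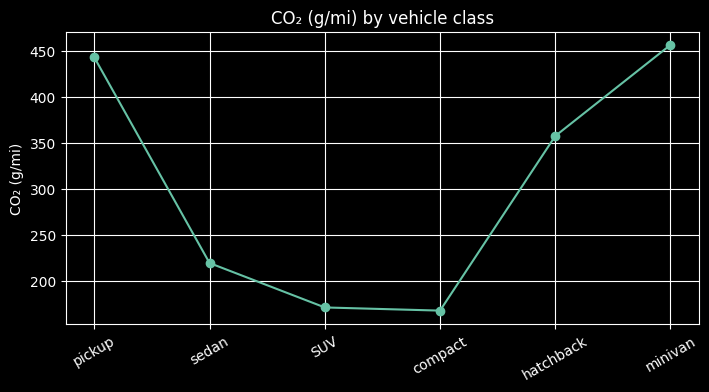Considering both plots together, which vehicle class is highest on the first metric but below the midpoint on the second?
sedan

Chart 2 median CO₂ (g/mi) ≈ 300; below-median vehicle classes: sedan, SUV, compact. Among those, sedan has the highest fuel economy (mpg) (≈ 40).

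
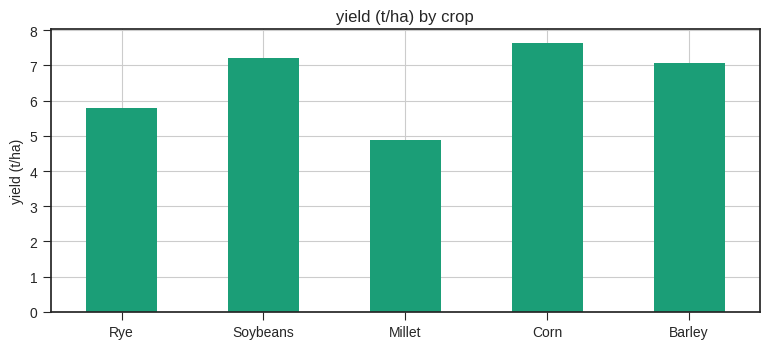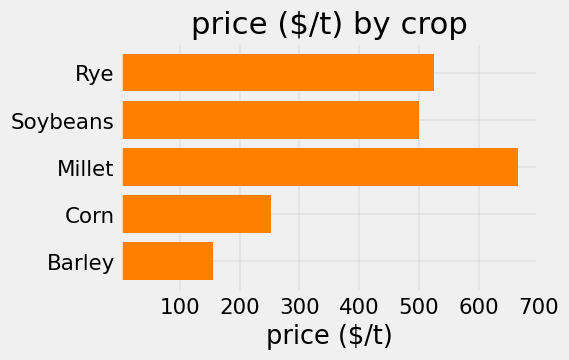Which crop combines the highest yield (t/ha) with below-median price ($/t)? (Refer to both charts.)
Corn

Chart 2 median price ($/t) ≈ 500; below-median crops: Corn, Barley. Among those, Corn has the highest yield (t/ha) (≈ 8).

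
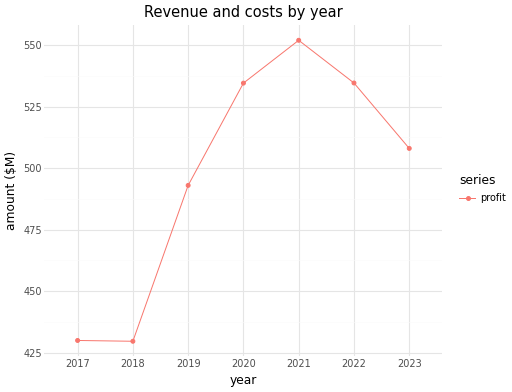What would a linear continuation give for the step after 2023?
Last three: 560, 540, 500 → slope ≈ -30/step → next ≈ 470.

≈ 470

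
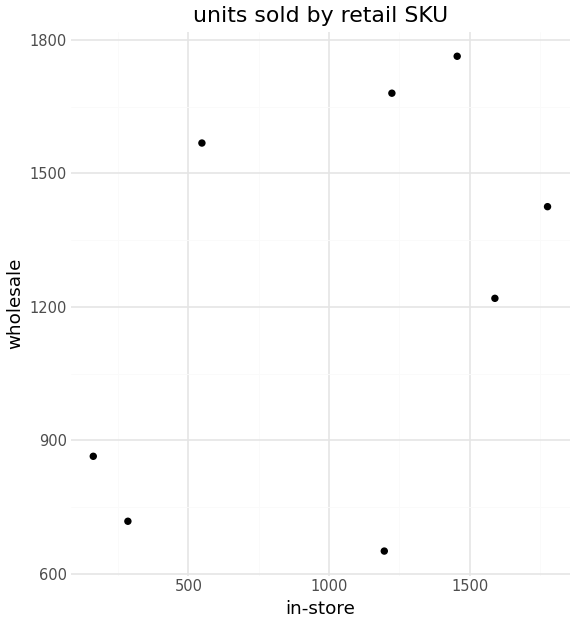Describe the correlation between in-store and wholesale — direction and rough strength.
positive, moderate

Points are positively correlated; moderate (|r| ≈ 0.5).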